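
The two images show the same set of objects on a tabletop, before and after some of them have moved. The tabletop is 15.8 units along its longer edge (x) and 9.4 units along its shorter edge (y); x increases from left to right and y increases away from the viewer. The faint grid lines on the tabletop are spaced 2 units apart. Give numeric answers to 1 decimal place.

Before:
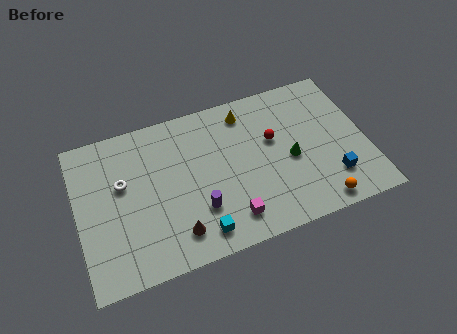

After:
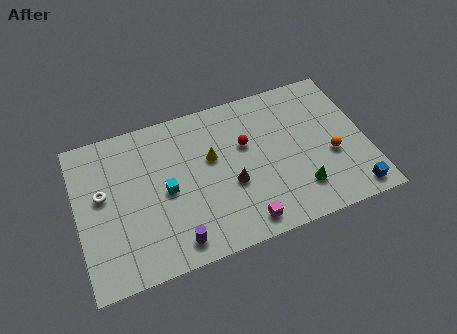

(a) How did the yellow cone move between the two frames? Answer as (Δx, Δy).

(-2.1, -2.2)

From the two frames, the yellow cone sits at roughly (9.5, 7.9) before and (7.4, 5.7) after.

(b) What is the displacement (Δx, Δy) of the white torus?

(-1.1, -0.3)

The white torus started near (2.5, 5.7) and ended near (1.4, 5.4).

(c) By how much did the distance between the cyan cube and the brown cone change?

+2.3

They were about 1.3 units apart before and 3.6 after — 2.3 units further apart.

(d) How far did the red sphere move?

1.5

The red sphere moved from about (10.8, 5.7) to (9.3, 5.9), a distance of √(1.5² + 0.2²) ≈ 1.5.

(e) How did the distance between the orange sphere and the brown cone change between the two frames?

-2.2

They were about 7.7 units apart before and 5.5 after — 2.2 units closer together.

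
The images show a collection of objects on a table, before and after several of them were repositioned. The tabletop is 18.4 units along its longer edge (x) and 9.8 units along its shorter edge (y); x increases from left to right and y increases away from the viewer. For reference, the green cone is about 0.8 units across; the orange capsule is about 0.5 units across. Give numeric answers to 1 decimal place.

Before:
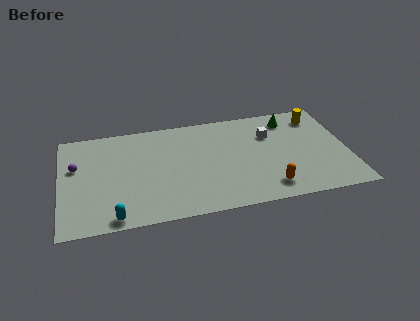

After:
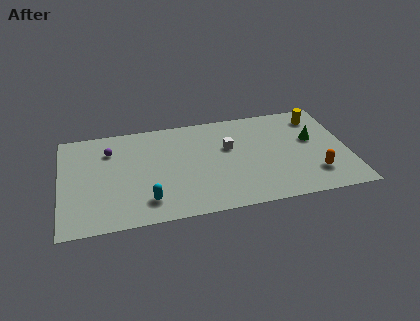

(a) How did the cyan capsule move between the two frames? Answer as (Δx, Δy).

(2.1, 1.1)

From the two frames, the cyan capsule sits at roughly (3.3, 0.9) before and (5.4, 2.0) after.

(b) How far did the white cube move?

2.8

The white cube moved from about (13.5, 6.8) to (10.8, 6.1), a distance of √(2.7² + 0.7²) ≈ 2.8.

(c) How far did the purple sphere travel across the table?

2.5

The purple sphere was near (1.0, 6.1) before and (3.2, 7.3) after, so it travelled √(2.2² + 1.2²) ≈ 2.5 units.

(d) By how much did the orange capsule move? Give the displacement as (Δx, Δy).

(3.0, 0.7)

The orange capsule was at about (13.1, 1.7) and moved to about (16.1, 2.4).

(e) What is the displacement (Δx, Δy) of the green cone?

(1.3, -2.3)

The green cone was at about (14.9, 8.1) and moved to about (16.2, 5.8).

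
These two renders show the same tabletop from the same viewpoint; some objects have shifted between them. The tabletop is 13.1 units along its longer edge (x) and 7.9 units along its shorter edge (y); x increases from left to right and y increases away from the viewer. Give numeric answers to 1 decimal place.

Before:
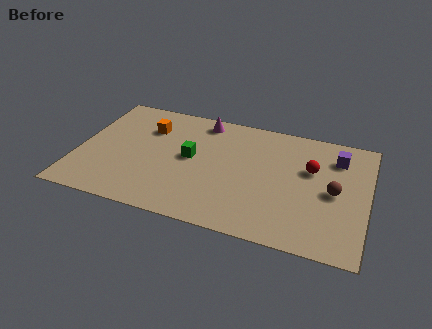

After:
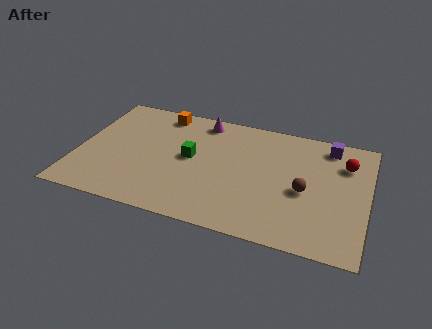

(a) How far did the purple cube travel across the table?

0.8

The purple cube was near (11.6, 6.1) before and (11.2, 6.8) after, so it travelled √(0.4² + 0.7²) ≈ 0.8 units.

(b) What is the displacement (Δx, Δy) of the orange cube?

(0.5, 1.2)

The orange cube was at about (3.0, 5.7) and moved to about (3.5, 6.9).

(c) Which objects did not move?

the magenta cone and the green cube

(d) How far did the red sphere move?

1.7

The red sphere moved from about (10.5, 5.0) to (12.0, 5.8), a distance of √(1.5² + 0.8²) ≈ 1.7.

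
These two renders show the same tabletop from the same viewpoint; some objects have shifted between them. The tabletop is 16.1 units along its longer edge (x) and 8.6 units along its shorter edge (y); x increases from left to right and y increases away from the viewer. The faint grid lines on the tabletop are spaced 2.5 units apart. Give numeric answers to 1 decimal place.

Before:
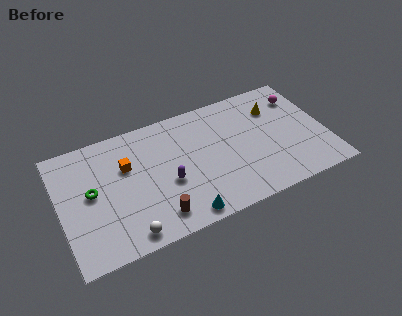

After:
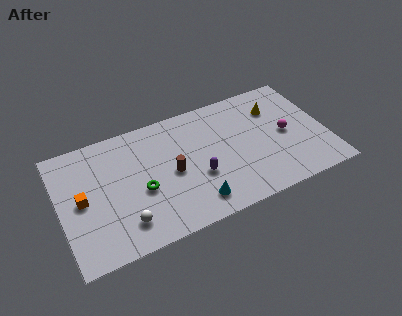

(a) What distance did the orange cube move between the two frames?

3.1

From (4.1, 5.6) to (1.3, 4.3), the orange cube covered √(2.8² + 1.3²) ≈ 3.1 units.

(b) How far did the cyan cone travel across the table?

1.0

The cyan cone was near (7.0, 0.9) before and (7.8, 1.5) after, so it travelled √(0.8² + 0.6²) ≈ 1.0 units.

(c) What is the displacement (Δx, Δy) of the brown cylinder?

(1.2, 2.6)

The brown cylinder was at about (5.5, 1.5) and moved to about (6.7, 4.1).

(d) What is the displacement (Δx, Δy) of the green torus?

(2.9, -1.0)

The green torus was at about (1.9, 4.6) and moved to about (4.8, 3.6).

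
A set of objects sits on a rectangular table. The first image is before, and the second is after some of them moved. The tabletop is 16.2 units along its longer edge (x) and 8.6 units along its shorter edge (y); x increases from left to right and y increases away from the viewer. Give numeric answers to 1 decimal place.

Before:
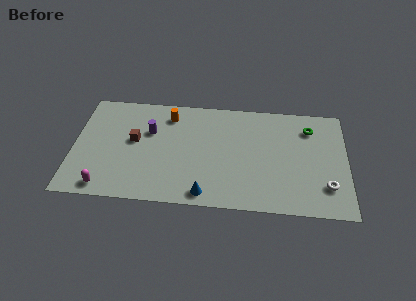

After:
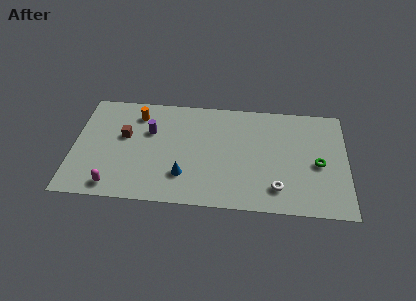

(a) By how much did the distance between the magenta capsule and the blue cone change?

-1.6

Before: roughly 5.9 units apart; after: 4.3. That's 1.6 units closer together.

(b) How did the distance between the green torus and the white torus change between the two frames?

-1.4

Before: roughly 4.6 units apart; after: 3.2. That's 1.4 units closer together.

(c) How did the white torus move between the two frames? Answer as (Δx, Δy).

(-2.9, -0.4)

From the two frames, the white torus sits at roughly (15.0, 2.2) before and (12.1, 1.8) after.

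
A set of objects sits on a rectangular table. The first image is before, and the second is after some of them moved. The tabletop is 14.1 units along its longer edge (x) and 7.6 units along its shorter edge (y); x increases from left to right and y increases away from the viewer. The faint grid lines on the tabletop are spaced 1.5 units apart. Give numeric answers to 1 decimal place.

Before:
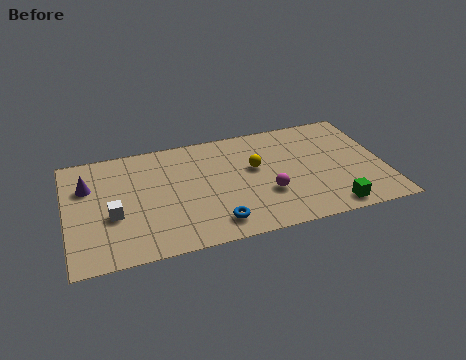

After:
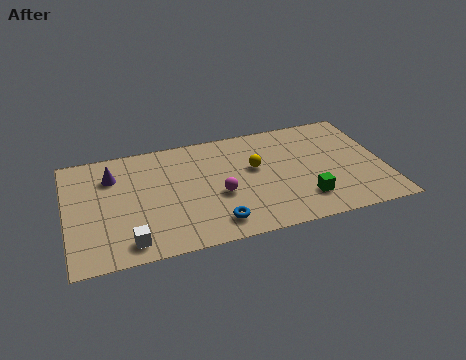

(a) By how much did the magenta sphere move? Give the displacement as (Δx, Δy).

(-2.1, 0.5)

The magenta sphere started near (8.8, 2.6) and ended near (6.7, 3.1).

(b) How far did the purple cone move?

1.2

The purple cone was near (1.0, 5.2) before and (2.1, 5.6) after, so it travelled √(1.1² + 0.4²) ≈ 1.2 units.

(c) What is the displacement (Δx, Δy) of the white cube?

(0.6, -1.9)

The white cube was at about (2.0, 3.0) and moved to about (2.6, 1.1).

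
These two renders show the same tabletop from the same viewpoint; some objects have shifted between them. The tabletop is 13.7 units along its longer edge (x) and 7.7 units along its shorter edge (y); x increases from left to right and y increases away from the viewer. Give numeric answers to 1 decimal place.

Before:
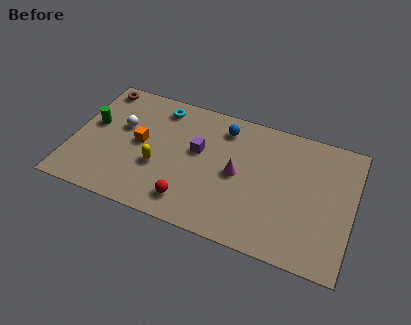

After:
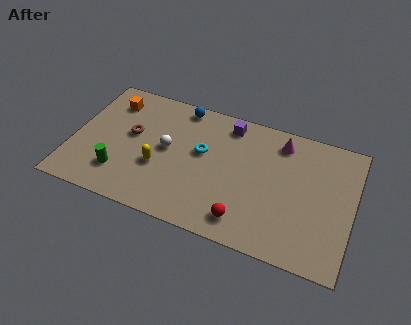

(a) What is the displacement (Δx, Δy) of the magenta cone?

(1.9, 2.6)

The magenta cone started near (8.1, 3.8) and ended near (10.0, 6.4).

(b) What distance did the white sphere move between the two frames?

2.4

The white sphere was near (2.3, 4.7) before and (4.6, 4.1) after, so it travelled √(2.3² + 0.6²) ≈ 2.4 units.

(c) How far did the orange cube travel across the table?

2.7

From (3.3, 4.0) to (1.6, 6.1), the orange cube covered √(1.7² + 2.1²) ≈ 2.7 units.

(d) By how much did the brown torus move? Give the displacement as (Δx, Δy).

(1.9, -2.4)

From the two frames, the brown torus sits at roughly (0.9, 6.8) before and (2.8, 4.4) after.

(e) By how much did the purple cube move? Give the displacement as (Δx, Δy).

(1.3, 2.1)

The purple cube started near (6.1, 4.5) and ended near (7.4, 6.6).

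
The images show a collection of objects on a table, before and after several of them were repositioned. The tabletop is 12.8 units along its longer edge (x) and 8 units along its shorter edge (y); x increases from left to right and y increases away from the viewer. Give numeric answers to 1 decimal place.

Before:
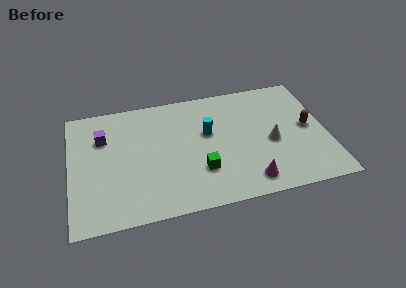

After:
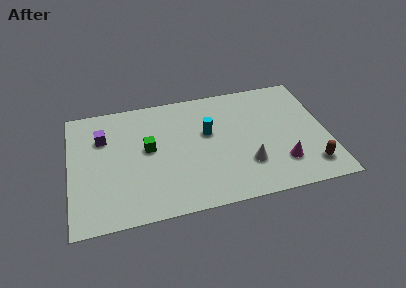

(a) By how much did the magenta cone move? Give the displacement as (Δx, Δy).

(1.7, 0.8)

From the two frames, the magenta cone sits at roughly (8.7, 1.2) before and (10.4, 2.0) after.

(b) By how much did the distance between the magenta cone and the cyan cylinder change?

+0.5

They were about 4.0 units apart before and 4.5 after — 0.5 units further apart.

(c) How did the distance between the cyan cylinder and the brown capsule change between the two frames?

+0.9

They were about 5.0 units apart before and 5.9 after — 0.9 units further apart.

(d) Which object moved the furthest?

the green cube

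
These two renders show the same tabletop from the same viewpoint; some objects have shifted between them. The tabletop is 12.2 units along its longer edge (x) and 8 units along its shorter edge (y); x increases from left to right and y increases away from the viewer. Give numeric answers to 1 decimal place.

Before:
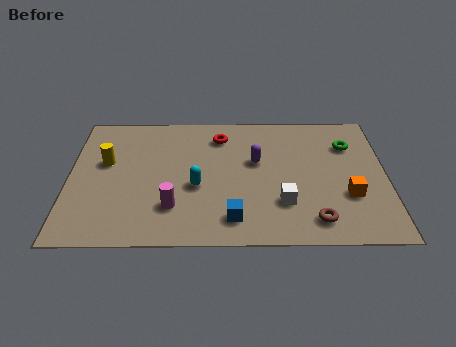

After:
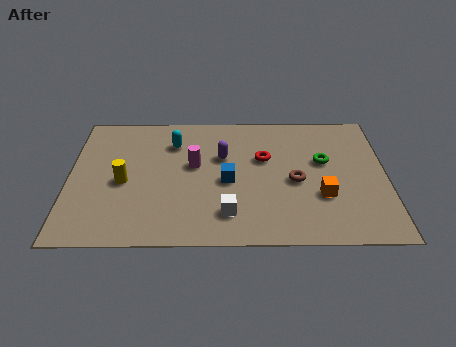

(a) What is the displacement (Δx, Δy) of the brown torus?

(-0.7, 2.3)

The brown torus started near (9.4, 1.3) and ended near (8.7, 3.6).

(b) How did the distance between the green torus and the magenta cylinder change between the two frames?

-2.7

They were about 7.7 units apart before and 5.0 after — 2.7 units closer together.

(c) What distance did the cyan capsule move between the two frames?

2.8

The cyan capsule moved from about (4.9, 3.3) to (4.0, 6.0), a distance of √(0.9² + 2.7²) ≈ 2.8.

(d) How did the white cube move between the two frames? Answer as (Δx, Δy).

(-2.1, -0.6)

The white cube was at about (8.2, 2.3) and moved to about (6.1, 1.7).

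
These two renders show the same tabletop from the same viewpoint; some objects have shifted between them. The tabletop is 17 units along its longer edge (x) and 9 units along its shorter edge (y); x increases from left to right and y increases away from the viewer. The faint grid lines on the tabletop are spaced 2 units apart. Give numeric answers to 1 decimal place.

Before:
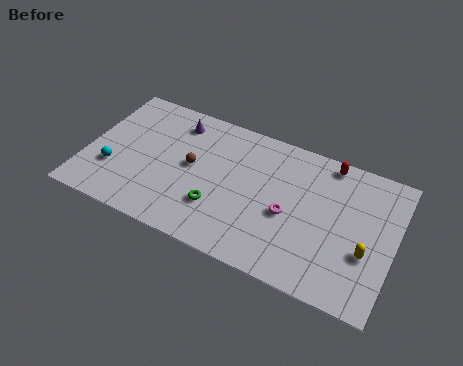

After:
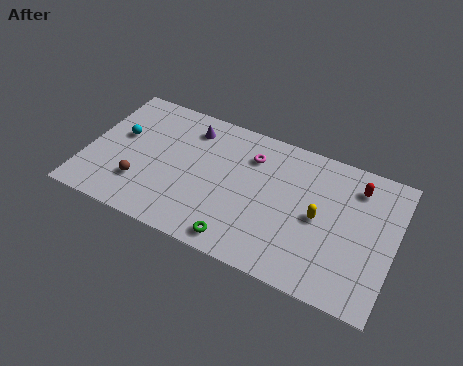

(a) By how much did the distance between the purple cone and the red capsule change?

+0.8

Before: roughly 8.5 units apart; after: 9.3. That's 0.8 units further apart.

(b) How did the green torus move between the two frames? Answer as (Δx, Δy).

(1.4, -1.6)

The green torus was at about (7.5, 2.7) and moved to about (8.9, 1.1).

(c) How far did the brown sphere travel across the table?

3.5

From (5.8, 4.8) to (3.2, 2.5), the brown sphere covered √(2.6² + 2.3²) ≈ 3.5 units.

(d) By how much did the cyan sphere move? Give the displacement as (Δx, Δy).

(0.1, 2.4)

From the two frames, the cyan sphere sits at roughly (1.6, 2.9) before and (1.7, 5.3) after.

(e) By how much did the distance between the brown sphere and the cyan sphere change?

-1.4

The distance was about 4.6 in the first image and 3.2 in the second, so they moved 1.4 units closer together.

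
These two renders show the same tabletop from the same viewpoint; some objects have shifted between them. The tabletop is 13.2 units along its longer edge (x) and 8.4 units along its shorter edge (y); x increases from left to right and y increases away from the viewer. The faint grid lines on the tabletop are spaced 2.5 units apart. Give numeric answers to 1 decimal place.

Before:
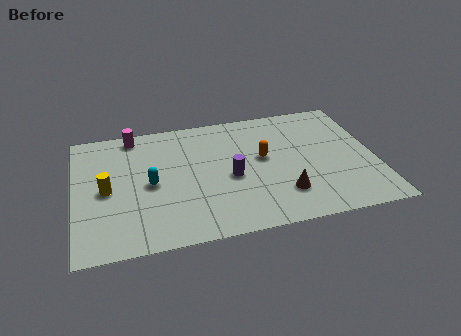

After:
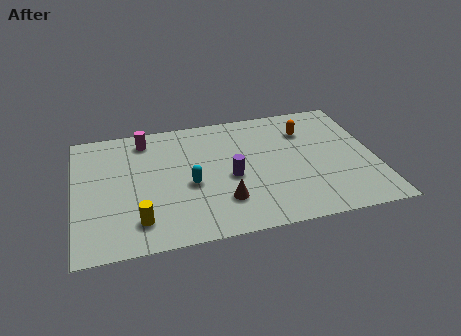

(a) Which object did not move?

the purple cylinder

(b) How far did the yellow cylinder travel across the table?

2.6

From (1.4, 4.0) to (2.7, 1.7), the yellow cylinder covered √(1.3² + 2.3²) ≈ 2.6 units.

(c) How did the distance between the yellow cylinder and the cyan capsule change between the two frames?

+1.1

They were about 1.9 units apart before and 3.0 after — 1.1 units further apart.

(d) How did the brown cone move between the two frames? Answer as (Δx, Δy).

(-2.6, 0.1)

The brown cone started near (9.0, 2.1) and ended near (6.4, 2.2).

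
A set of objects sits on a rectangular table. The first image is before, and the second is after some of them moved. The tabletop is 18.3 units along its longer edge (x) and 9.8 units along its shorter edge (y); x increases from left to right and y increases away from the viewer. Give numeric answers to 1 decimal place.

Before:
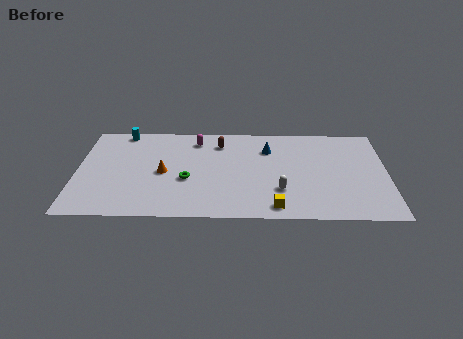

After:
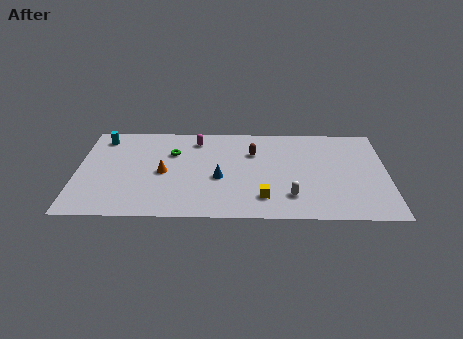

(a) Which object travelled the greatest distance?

the blue cone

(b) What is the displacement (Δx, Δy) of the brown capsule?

(2.0, -1.0)

The brown capsule was at about (8.4, 7.8) and moved to about (10.4, 6.8).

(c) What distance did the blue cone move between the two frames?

4.2

The blue cone was near (11.3, 7.2) before and (8.4, 4.1) after, so it travelled √(2.9² + 3.1²) ≈ 4.2 units.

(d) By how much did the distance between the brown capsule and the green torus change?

+0.5

Before: roughly 4.3 units apart; after: 4.8. That's 0.5 units further apart.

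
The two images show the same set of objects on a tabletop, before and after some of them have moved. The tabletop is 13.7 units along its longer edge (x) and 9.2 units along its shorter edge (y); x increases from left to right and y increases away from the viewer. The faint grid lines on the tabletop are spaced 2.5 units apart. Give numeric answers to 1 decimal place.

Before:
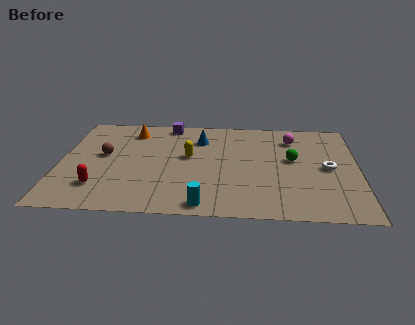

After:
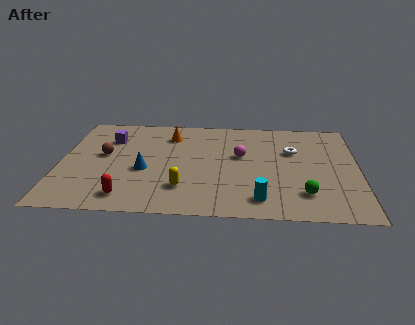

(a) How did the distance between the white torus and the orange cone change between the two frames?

-3.8

Before: roughly 9.6 units apart; after: 5.8. That's 3.8 units closer together.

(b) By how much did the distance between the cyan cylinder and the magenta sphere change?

-3.5

They were about 7.5 units apart before and 4.0 after — 3.5 units closer together.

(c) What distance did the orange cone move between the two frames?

1.8

From (3.2, 7.5) to (5.0, 7.2), the orange cone covered √(1.8² + 0.3²) ≈ 1.8 units.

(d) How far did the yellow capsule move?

2.9

The yellow capsule was near (5.9, 5.2) before and (5.7, 2.3) after, so it travelled √(0.2² + 2.9²) ≈ 2.9 units.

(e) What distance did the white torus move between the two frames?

2.2

The white torus was near (12.3, 4.5) before and (10.7, 6.0) after, so it travelled √(1.6² + 1.5²) ≈ 2.2 units.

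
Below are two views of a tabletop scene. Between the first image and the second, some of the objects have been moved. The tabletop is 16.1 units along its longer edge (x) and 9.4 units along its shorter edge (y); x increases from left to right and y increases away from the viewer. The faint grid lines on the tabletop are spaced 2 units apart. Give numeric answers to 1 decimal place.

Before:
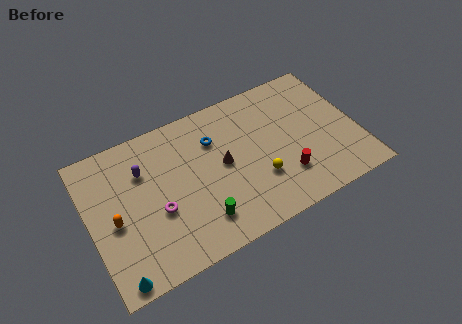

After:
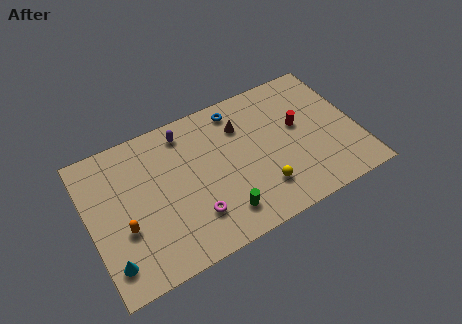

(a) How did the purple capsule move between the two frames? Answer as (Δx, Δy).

(2.7, 1.4)

The purple capsule was at about (3.4, 6.6) and moved to about (6.1, 8.0).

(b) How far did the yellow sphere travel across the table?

0.7

The yellow sphere was near (9.9, 3.0) before and (10.0, 2.3) after, so it travelled √(0.1² + 0.7²) ≈ 0.7 units.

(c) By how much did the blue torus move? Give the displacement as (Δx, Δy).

(1.6, 1.4)

The blue torus started near (7.7, 6.7) and ended near (9.3, 8.1).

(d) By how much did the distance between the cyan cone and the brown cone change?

+1.9

The distance was about 8.0 in the first image and 9.9 in the second, so they moved 1.9 units further apart.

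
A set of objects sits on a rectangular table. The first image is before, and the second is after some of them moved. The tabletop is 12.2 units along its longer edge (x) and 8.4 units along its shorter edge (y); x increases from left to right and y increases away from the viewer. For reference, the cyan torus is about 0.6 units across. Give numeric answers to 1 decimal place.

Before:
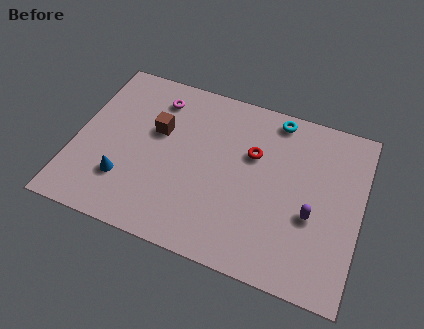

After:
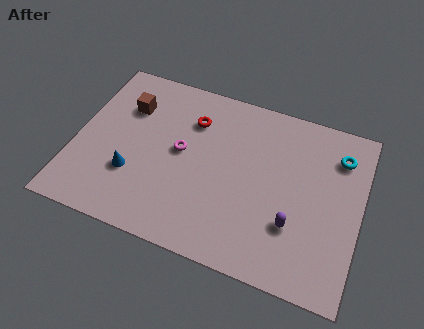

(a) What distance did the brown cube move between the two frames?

1.6

The brown cube was near (3.4, 5.2) before and (2.0, 6.0) after, so it travelled √(1.4² + 0.8²) ≈ 1.6 units.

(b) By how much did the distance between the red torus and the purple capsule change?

+2.5

The distance was about 3.4 in the first image and 5.9 in the second, so they moved 2.5 units further apart.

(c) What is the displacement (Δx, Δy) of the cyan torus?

(2.8, -1.0)

The cyan torus was at about (8.3, 7.5) and moved to about (11.1, 6.5).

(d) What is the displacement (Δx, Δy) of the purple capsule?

(-0.7, -0.7)

The purple capsule started near (10.2, 3.3) and ended near (9.5, 2.6).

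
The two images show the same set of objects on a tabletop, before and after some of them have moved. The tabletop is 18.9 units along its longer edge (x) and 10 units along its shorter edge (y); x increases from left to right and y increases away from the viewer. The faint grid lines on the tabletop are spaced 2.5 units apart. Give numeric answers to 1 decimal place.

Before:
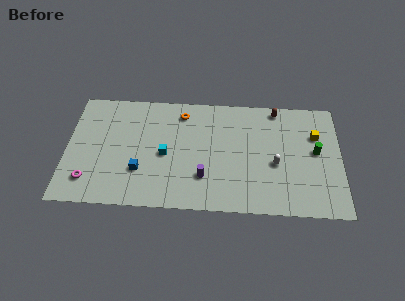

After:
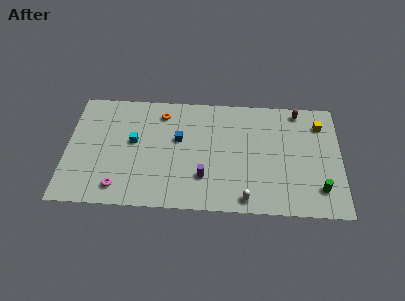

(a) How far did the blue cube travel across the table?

3.9

From (5.1, 3.1) to (7.7, 6.0), the blue cube covered √(2.6² + 2.9²) ≈ 3.9 units.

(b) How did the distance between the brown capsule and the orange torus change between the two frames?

+2.9

Before: roughly 6.6 units apart; after: 9.5. That's 2.9 units further apart.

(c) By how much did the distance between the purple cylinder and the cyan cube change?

+2.4

The distance was about 3.2 in the first image and 5.6 in the second, so they moved 2.4 units further apart.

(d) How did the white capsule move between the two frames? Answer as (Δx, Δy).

(-2.0, -3.1)

From the two frames, the white capsule sits at roughly (14.4, 4.2) before and (12.4, 1.1) after.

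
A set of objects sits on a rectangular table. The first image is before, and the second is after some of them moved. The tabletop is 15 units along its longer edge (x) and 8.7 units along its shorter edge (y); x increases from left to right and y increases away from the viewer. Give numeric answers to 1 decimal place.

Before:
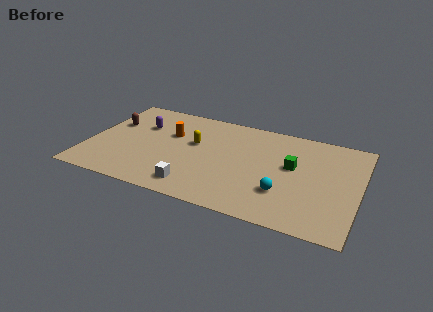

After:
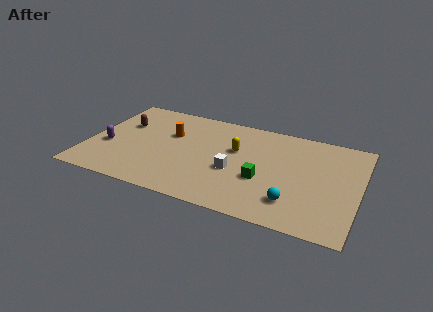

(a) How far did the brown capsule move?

0.6

The brown capsule moved from about (1.1, 5.6) to (1.7, 5.7), a distance of √(0.6² + 0.1²) ≈ 0.6.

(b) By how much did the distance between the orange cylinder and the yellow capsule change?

+2.2

The distance was about 1.5 in the first image and 3.7 in the second, so they moved 2.2 units further apart.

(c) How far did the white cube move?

2.9

The white cube moved from about (6.2, 1.4) to (8.2, 3.5), a distance of √(2.0² + 2.1²) ≈ 2.9.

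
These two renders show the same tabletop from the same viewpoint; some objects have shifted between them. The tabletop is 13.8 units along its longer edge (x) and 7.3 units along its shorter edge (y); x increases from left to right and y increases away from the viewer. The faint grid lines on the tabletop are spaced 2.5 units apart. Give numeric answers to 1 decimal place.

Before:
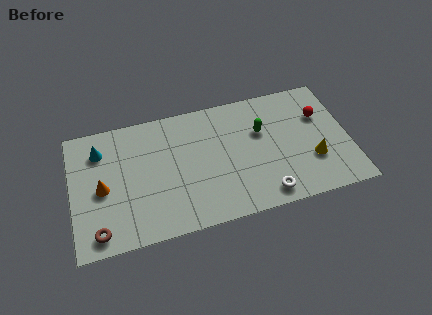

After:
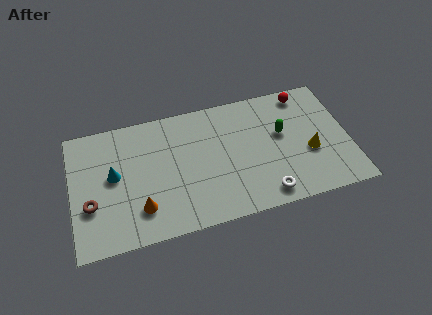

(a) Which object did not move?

the white torus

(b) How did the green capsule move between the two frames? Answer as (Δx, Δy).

(1.0, -0.4)

From the two frames, the green capsule sits at roughly (9.5, 4.7) before and (10.5, 4.3) after.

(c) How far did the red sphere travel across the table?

1.7

The red sphere was near (12.5, 4.9) before and (11.8, 6.4) after, so it travelled √(0.7² + 1.5²) ≈ 1.7 units.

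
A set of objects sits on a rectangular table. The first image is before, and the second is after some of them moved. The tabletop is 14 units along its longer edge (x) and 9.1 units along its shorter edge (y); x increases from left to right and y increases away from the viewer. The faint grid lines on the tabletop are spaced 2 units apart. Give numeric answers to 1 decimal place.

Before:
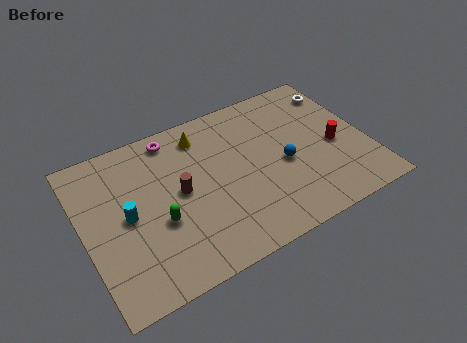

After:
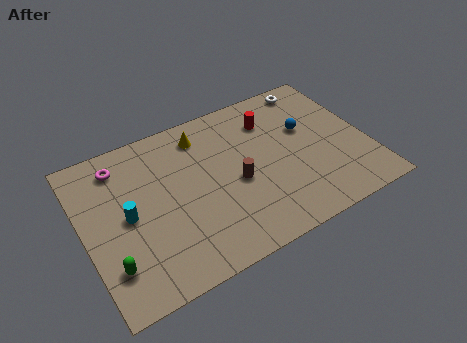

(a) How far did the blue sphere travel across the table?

2.1

The blue sphere was near (9.8, 4.0) before and (11.2, 5.6) after, so it travelled √(1.4² + 1.6²) ≈ 2.1 units.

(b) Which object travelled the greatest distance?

the red cylinder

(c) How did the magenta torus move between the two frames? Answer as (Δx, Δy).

(-2.7, -0.5)

From the two frames, the magenta torus sits at roughly (4.8, 8.0) before and (2.1, 7.5) after.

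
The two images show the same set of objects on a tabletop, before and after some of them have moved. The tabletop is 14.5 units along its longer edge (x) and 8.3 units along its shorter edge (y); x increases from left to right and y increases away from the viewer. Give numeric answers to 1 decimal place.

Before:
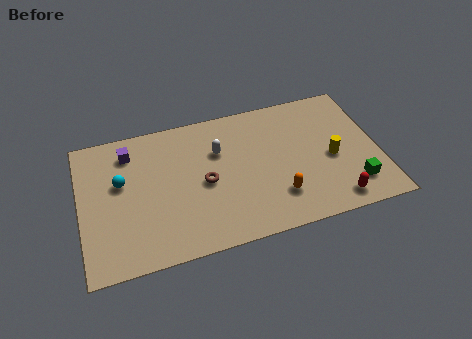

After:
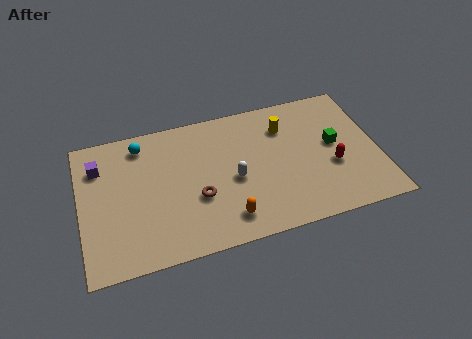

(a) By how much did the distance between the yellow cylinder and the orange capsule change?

+2.5

Before: roughly 3.2 units apart; after: 5.7. That's 2.5 units further apart.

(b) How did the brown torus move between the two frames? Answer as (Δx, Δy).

(-0.4, -0.8)

The brown torus was at about (6.0, 3.9) and moved to about (5.6, 3.1).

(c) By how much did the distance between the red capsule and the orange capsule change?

+2.7

Before: roughly 2.9 units apart; after: 5.6. That's 2.7 units further apart.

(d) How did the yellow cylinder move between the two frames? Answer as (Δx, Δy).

(-2.1, 2.5)

The yellow cylinder started near (12.2, 3.7) and ended near (10.1, 6.2).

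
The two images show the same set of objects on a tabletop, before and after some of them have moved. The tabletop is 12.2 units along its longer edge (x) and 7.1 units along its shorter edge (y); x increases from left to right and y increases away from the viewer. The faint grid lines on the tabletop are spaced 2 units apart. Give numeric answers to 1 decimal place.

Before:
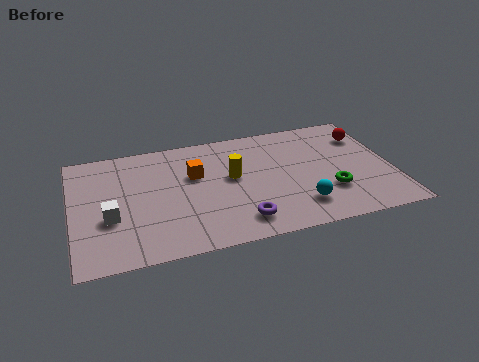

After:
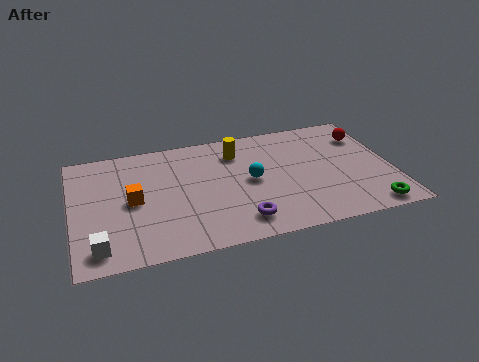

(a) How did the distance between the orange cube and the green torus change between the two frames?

+3.7

The distance was about 5.5 in the first image and 9.2 in the second, so they moved 3.7 units further apart.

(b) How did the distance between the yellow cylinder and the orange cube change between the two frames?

+3.1

They were about 1.5 units apart before and 4.6 after — 3.1 units further apart.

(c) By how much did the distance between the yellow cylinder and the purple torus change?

+1.5

The distance was about 2.7 in the first image and 4.2 in the second, so they moved 1.5 units further apart.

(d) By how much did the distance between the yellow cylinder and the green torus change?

+2.6

Before: roughly 4.0 units apart; after: 6.6. That's 2.6 units further apart.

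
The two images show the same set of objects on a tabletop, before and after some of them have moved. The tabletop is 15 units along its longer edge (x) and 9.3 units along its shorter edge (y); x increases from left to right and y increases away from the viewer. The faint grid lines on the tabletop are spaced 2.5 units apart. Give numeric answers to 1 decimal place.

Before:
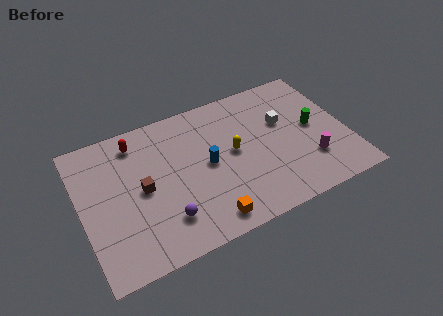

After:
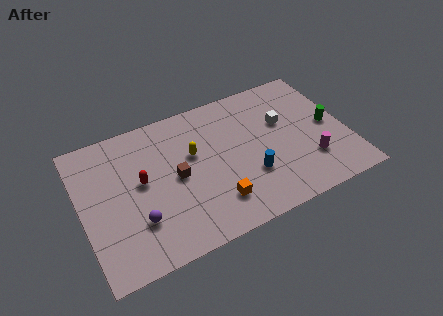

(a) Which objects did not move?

the magenta cylinder and the white cube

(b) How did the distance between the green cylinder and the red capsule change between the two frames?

+0.5

They were about 10.2 units apart before and 10.7 after — 0.5 units further apart.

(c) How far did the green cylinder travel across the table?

0.9

From (13.2, 4.8) to (14.1, 4.6), the green cylinder covered √(0.9² + 0.2²) ≈ 0.9 units.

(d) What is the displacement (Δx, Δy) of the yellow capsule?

(-2.2, 0.8)

The yellow capsule was at about (8.6, 4.9) and moved to about (6.4, 5.7).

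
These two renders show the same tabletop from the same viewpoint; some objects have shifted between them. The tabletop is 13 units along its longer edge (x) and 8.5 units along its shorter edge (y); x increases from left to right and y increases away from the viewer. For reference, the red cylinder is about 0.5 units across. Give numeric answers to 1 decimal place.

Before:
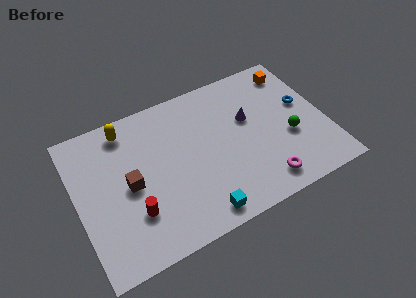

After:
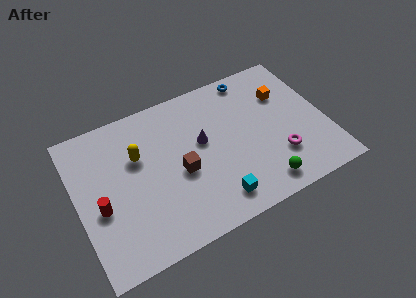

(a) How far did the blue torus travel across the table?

3.6

The blue torus moved from about (12.0, 4.9) to (9.6, 7.6), a distance of √(2.4² + 2.7²) ≈ 3.6.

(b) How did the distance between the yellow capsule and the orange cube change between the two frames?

-1.1

Before: roughly 8.9 units apart; after: 7.8. That's 1.1 units closer together.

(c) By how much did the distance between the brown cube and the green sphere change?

-3.7

They were about 8.3 units apart before and 4.6 after — 3.7 units closer together.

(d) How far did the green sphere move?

2.8

The green sphere moved from about (11.0, 3.3) to (9.2, 1.2), a distance of √(1.8² + 2.1²) ≈ 2.8.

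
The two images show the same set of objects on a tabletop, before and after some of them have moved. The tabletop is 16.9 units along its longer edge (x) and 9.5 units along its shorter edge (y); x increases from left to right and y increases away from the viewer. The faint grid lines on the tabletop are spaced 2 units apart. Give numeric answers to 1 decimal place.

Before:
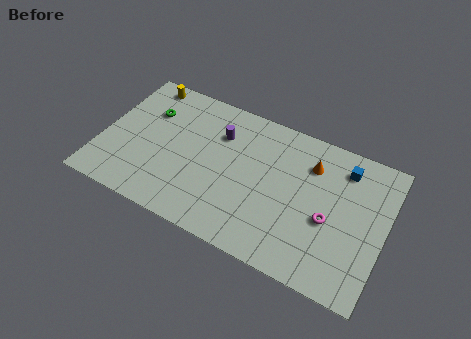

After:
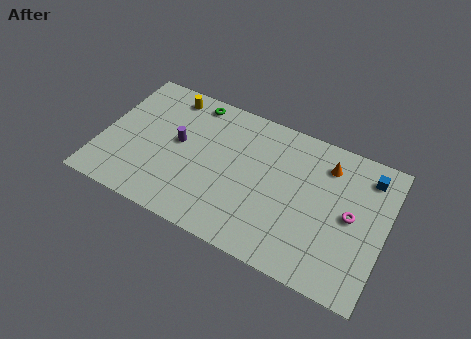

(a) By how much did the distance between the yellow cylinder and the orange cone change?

-0.8

Before: roughly 10.5 units apart; after: 9.7. That's 0.8 units closer together.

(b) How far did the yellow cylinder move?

1.6

The yellow cylinder moved from about (1.9, 8.5) to (3.5, 8.2), a distance of √(1.6² + 0.3²) ≈ 1.6.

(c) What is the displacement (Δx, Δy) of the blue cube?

(1.4, 0.1)

From the two frames, the blue cube sits at roughly (14.2, 7.7) before and (15.6, 7.8) after.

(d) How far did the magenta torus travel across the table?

1.4

The magenta torus was near (13.7, 4.0) before and (14.9, 4.8) after, so it travelled √(1.2² + 0.8²) ≈ 1.4 units.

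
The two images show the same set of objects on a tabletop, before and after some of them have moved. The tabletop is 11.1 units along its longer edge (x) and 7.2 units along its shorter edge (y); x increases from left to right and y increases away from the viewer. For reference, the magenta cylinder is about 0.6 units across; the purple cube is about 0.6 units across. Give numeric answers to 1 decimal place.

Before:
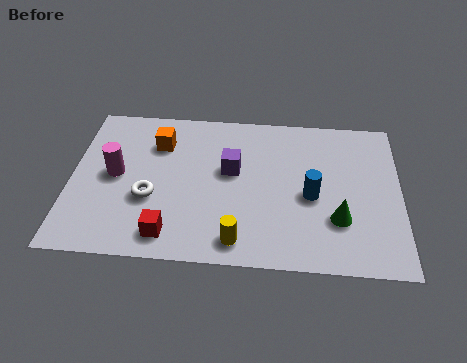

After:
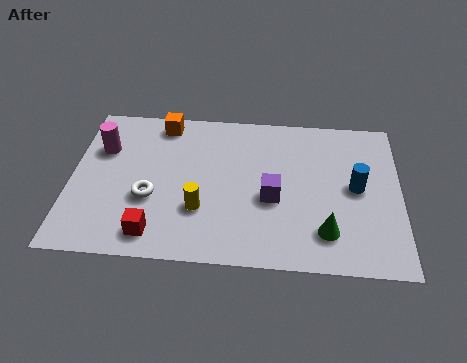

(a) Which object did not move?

the white torus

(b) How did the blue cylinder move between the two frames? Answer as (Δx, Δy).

(1.5, 0.5)

The blue cylinder was at about (8.1, 3.2) and moved to about (9.6, 3.7).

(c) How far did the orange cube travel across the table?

1.0

The orange cube moved from about (2.9, 5.3) to (3.0, 6.3), a distance of √(0.1² + 1.0²) ≈ 1.0.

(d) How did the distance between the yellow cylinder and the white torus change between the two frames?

-1.7

They were about 3.4 units apart before and 1.7 after — 1.7 units closer together.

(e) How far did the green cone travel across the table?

0.7

The green cone moved from about (9.0, 2.2) to (8.6, 1.6), a distance of √(0.4² + 0.6²) ≈ 0.7.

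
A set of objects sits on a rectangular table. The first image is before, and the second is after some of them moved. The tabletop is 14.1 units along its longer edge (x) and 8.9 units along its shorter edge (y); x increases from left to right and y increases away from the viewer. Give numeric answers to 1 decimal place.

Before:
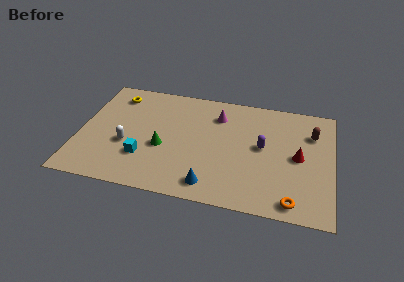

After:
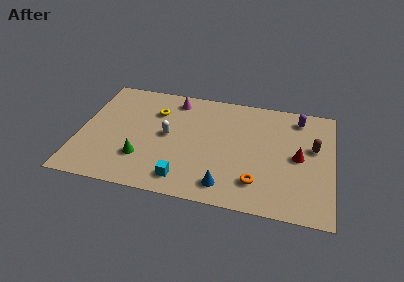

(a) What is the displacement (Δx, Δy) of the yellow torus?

(2.3, -0.9)

The yellow torus was at about (1.8, 7.3) and moved to about (4.1, 6.4).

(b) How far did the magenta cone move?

2.6

From (7.6, 6.8) to (5.1, 7.6), the magenta cone covered √(2.5² + 0.8²) ≈ 2.6 units.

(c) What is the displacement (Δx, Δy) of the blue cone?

(0.8, 0.1)

The blue cone started near (7.5, 1.3) and ended near (8.3, 1.4).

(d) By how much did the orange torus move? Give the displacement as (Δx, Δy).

(-2.0, 1.0)

The orange torus started near (12.0, 1.0) and ended near (10.0, 2.0).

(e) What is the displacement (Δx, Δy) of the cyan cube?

(2.3, -1.2)

The cyan cube started near (3.7, 2.6) and ended near (6.0, 1.4).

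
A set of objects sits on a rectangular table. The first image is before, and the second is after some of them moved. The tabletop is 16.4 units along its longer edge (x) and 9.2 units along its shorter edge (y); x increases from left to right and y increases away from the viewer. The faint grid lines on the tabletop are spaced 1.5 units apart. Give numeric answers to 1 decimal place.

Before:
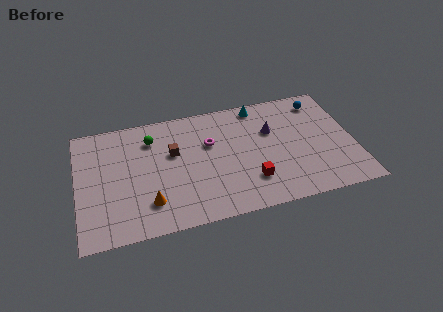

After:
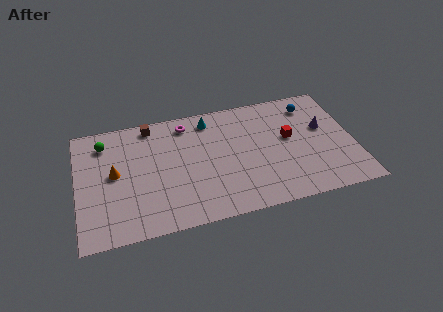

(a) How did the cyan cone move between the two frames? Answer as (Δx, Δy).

(-3.0, -0.4)

From the two frames, the cyan cone sits at roughly (11.0, 8.2) before and (8.0, 7.8) after.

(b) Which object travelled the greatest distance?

the red cube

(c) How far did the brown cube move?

2.8

From (5.7, 5.7) to (4.5, 8.2), the brown cube covered √(1.2² + 2.5²) ≈ 2.8 units.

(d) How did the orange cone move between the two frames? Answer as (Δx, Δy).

(-1.9, 2.7)

The orange cone was at about (4.1, 2.2) and moved to about (2.2, 4.9).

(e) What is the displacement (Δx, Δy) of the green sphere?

(-2.8, 0.3)

The green sphere was at about (4.5, 7.1) and moved to about (1.7, 7.4).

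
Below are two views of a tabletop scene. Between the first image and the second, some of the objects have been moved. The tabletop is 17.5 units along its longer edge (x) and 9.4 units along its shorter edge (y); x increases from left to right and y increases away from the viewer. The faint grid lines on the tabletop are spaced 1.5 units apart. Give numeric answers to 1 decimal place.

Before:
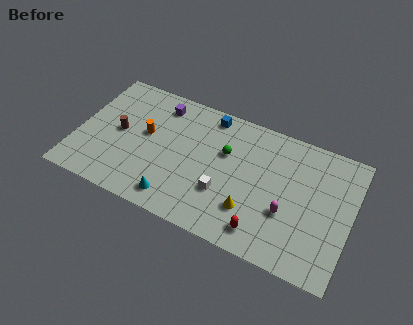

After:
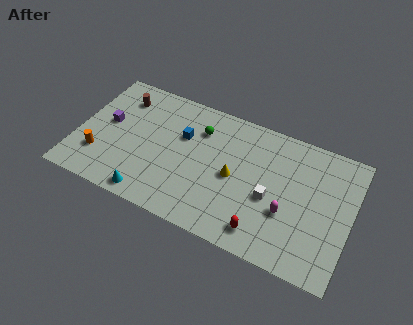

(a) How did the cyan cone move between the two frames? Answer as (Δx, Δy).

(-1.6, -0.4)

The cyan cone started near (6.7, 1.4) and ended near (5.1, 1.0).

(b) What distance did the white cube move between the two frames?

3.0

The white cube was near (9.6, 3.1) before and (12.5, 4.0) after, so it travelled √(2.9² + 0.9²) ≈ 3.0 units.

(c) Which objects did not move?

the magenta capsule and the red capsule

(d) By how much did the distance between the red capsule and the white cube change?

-0.6

The distance was about 3.1 in the first image and 2.5 in the second, so they moved 0.6 units closer together.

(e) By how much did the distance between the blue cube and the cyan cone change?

-1.7

They were about 7.0 units apart before and 5.3 after — 1.7 units closer together.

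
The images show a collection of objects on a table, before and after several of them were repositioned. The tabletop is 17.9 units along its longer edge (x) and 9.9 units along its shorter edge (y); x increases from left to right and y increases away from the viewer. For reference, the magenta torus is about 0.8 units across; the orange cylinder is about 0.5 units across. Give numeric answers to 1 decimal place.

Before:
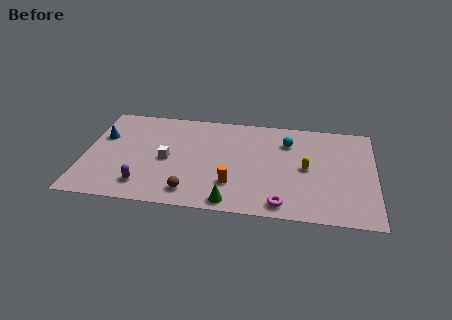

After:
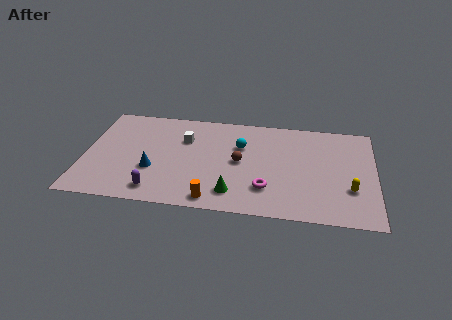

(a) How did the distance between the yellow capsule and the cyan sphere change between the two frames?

+4.8

Before: roughly 2.8 units apart; after: 7.6. That's 4.8 units further apart.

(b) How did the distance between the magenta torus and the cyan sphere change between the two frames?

-1.9

Before: roughly 6.2 units apart; after: 4.3. That's 1.9 units closer together.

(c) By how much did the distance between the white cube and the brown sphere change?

+0.5

The distance was about 3.4 in the first image and 3.9 in the second, so they moved 0.5 units further apart.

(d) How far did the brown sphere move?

4.5

From (6.7, 1.6) to (9.6, 5.0), the brown sphere covered √(2.9² + 3.4²) ≈ 4.5 units.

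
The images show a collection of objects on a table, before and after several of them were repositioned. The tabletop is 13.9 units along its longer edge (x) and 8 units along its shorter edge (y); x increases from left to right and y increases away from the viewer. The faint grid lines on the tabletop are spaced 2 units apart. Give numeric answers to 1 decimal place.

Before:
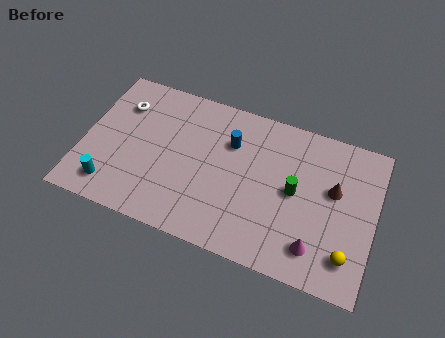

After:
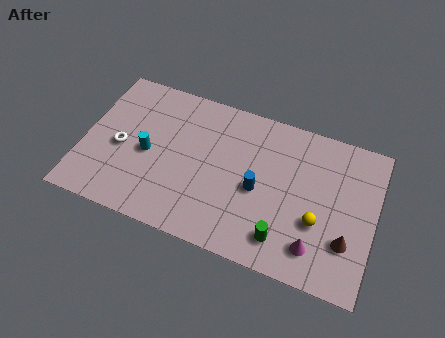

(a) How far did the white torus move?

2.3

The white torus was near (1.6, 5.9) before and (1.8, 3.6) after, so it travelled √(0.2² + 2.3²) ≈ 2.3 units.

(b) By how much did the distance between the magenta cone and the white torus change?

-0.9

They were about 10.6 units apart before and 9.7 after — 0.9 units closer together.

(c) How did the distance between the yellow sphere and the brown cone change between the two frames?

-1.7

Before: roughly 3.2 units apart; after: 1.5. That's 1.7 units closer together.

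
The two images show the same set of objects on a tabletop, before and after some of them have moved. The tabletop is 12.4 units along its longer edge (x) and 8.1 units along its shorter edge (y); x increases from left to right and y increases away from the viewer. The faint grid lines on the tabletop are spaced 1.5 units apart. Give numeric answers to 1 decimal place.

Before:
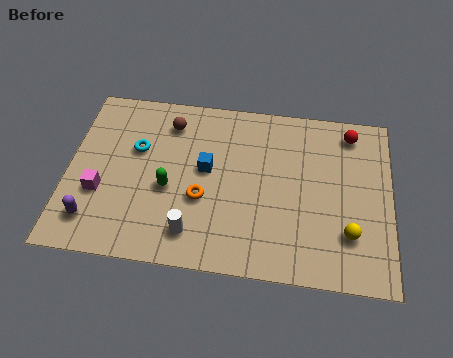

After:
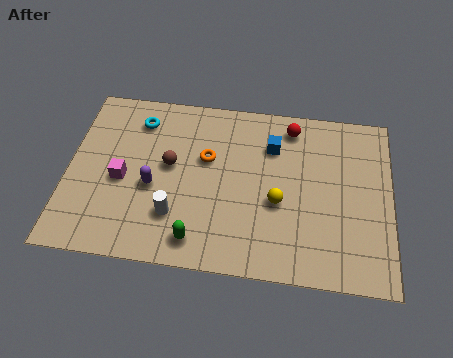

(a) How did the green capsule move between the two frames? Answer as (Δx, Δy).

(1.2, -2.2)

The green capsule was at about (3.9, 3.4) and moved to about (5.1, 1.2).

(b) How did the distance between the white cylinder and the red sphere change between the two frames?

-1.6

They were about 8.0 units apart before and 6.4 after — 1.6 units closer together.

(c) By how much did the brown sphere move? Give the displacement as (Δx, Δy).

(0.1, -2.0)

The brown sphere was at about (3.8, 6.5) and moved to about (3.9, 4.5).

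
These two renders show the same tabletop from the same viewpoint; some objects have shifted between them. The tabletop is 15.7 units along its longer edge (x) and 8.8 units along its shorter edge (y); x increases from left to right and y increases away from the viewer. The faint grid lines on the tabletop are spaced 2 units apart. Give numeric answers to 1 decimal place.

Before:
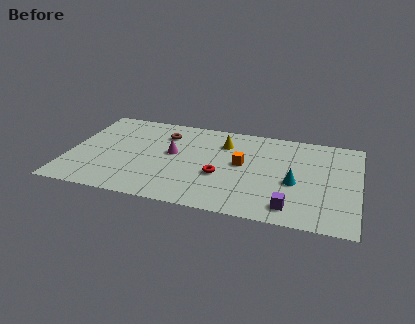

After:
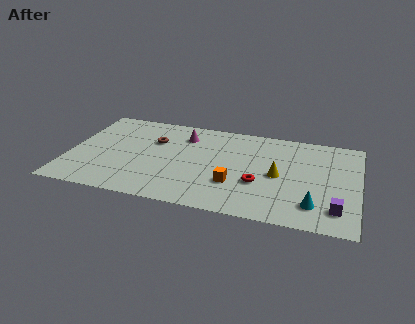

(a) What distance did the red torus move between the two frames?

2.1

The red torus moved from about (8.3, 3.4) to (10.4, 3.2), a distance of √(2.1² + 0.2²) ≈ 2.1.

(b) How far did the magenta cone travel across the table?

2.0

The magenta cone moved from about (5.6, 4.9) to (6.1, 6.8), a distance of √(0.5² + 1.9²) ≈ 2.0.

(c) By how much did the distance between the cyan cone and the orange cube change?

+1.3

Before: roughly 3.1 units apart; after: 4.4. That's 1.3 units further apart.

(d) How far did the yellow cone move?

3.9

From (8.3, 6.6) to (11.4, 4.2), the yellow cone covered √(3.1² + 2.4²) ≈ 3.9 units.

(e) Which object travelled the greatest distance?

the yellow cone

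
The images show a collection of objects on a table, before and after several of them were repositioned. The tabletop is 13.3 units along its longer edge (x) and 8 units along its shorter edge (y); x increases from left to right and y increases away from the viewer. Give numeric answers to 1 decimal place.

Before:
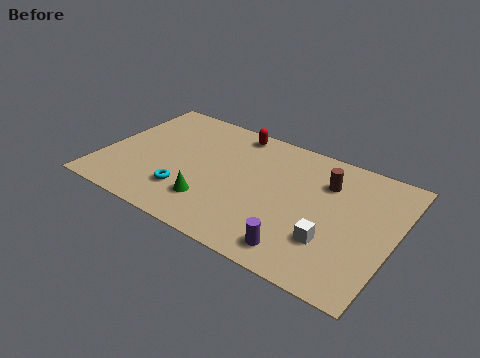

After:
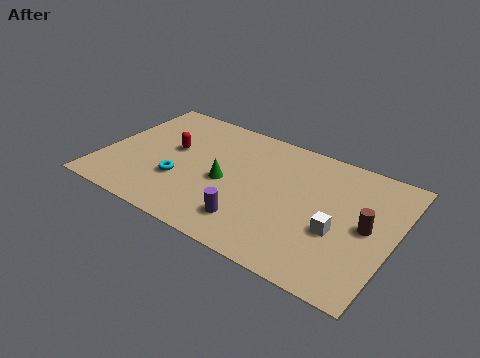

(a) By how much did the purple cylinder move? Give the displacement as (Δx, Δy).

(-2.3, 0.5)

The purple cylinder started near (9.5, 1.2) and ended near (7.2, 1.7).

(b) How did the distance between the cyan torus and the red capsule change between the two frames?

-3.2

They were about 5.2 units apart before and 2.0 after — 3.2 units closer together.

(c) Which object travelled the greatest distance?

the red capsule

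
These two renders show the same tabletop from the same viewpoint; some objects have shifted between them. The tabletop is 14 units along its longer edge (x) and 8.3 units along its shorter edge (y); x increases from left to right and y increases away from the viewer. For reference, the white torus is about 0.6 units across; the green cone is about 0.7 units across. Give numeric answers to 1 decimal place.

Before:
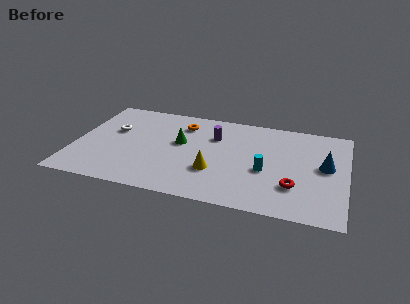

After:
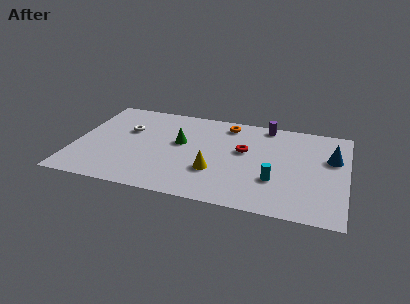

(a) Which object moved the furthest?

the red torus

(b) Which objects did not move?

the green cone and the yellow cone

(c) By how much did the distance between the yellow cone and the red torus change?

-1.5

The distance was about 4.1 in the first image and 2.6 in the second, so they moved 1.5 units closer together.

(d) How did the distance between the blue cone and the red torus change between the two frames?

+1.9

They were about 2.6 units apart before and 4.5 after — 1.9 units further apart.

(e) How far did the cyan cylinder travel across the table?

0.9

From (9.9, 3.4) to (10.4, 2.7), the cyan cylinder covered √(0.5² + 0.7²) ≈ 0.9 units.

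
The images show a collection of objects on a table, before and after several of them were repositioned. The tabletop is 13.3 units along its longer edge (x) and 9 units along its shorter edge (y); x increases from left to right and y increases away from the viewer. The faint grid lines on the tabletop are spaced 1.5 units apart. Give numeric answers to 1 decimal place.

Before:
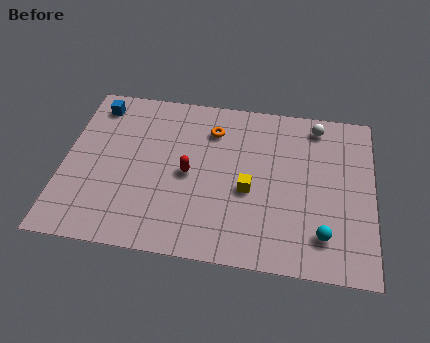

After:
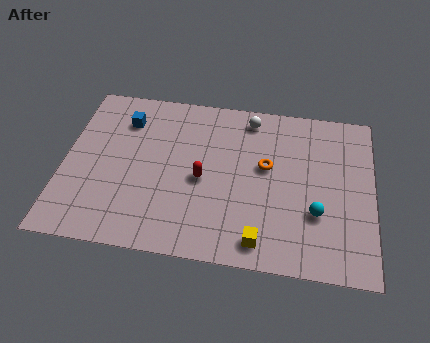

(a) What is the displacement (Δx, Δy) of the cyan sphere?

(-0.3, 1.1)

The cyan sphere was at about (11.2, 1.9) and moved to about (10.9, 3.0).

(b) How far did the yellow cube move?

2.7

From (8.0, 3.8) to (8.6, 1.2), the yellow cube covered √(0.6² + 2.6²) ≈ 2.7 units.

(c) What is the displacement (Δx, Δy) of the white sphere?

(-2.9, 0.0)

The white sphere started near (10.8, 7.8) and ended near (7.9, 7.8).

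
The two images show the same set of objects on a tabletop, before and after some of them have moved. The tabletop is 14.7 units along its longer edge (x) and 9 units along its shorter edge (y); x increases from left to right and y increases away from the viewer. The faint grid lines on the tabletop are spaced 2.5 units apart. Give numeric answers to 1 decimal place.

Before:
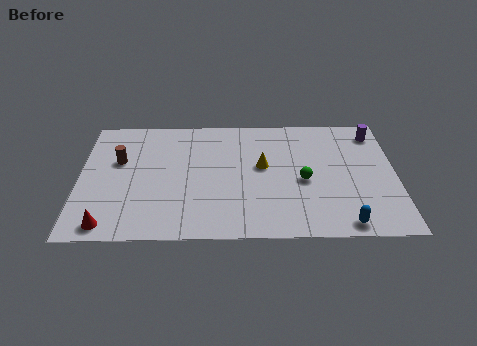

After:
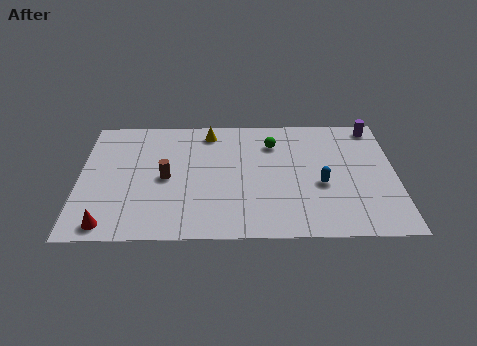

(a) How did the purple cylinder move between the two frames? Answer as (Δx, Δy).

(0.0, 0.5)

The purple cylinder started near (13.8, 7.5) and ended near (13.8, 8.0).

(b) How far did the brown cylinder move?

2.6

The brown cylinder was near (1.8, 5.6) before and (4.0, 4.3) after, so it travelled √(2.2² + 1.3²) ≈ 2.6 units.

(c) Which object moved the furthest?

the yellow cone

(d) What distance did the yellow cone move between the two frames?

3.6

The yellow cone moved from about (8.5, 5.1) to (6.0, 7.7), a distance of √(2.5² + 2.6²) ≈ 3.6.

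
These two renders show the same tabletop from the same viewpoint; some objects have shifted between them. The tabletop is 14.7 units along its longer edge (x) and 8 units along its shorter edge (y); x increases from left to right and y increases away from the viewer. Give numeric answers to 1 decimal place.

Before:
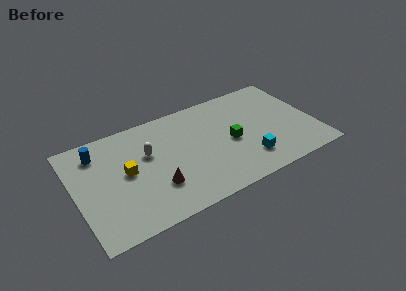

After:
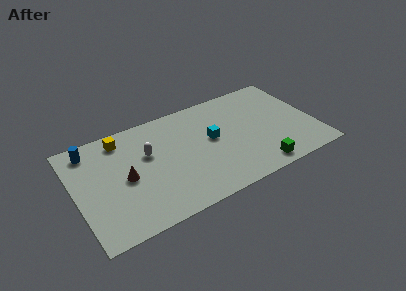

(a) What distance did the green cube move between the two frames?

3.0

The green cube moved from about (9.5, 3.7) to (10.8, 1.0), a distance of √(1.3² + 2.7²) ≈ 3.0.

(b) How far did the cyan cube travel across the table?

3.1

The cyan cube moved from about (10.3, 1.9) to (8.4, 4.4), a distance of √(1.9² + 2.5²) ≈ 3.1.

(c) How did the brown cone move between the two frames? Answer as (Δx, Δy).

(-1.7, 1.4)

The brown cone was at about (4.7, 2.4) and moved to about (3.0, 3.8).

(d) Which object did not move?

the white capsule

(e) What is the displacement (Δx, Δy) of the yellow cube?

(0.0, 2.6)

From the two frames, the yellow cube sits at roughly (3.1, 4.2) before and (3.1, 6.8) after.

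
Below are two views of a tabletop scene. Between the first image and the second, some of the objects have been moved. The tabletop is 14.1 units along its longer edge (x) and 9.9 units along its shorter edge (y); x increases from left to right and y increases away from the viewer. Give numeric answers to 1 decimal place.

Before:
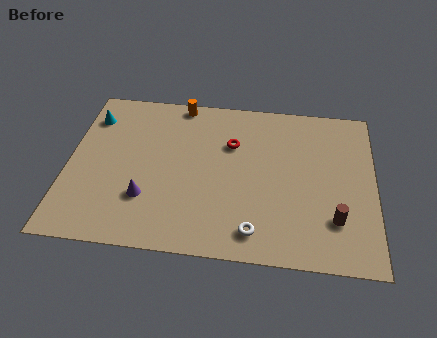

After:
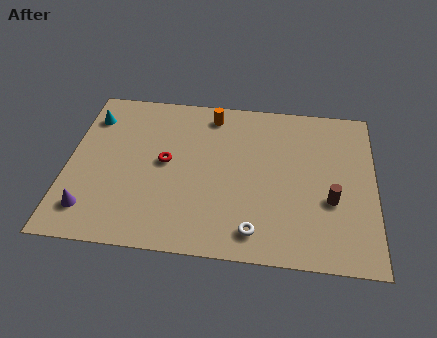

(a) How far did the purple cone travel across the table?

2.7

The purple cone moved from about (3.7, 2.9) to (1.2, 1.9), a distance of √(2.5² + 1.0²) ≈ 2.7.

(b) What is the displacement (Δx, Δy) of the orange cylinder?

(1.5, -0.6)

The orange cylinder started near (5.0, 9.1) and ended near (6.5, 8.5).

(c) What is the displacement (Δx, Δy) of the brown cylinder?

(-0.2, 1.1)

The brown cylinder started near (12.3, 2.6) and ended near (12.1, 3.7).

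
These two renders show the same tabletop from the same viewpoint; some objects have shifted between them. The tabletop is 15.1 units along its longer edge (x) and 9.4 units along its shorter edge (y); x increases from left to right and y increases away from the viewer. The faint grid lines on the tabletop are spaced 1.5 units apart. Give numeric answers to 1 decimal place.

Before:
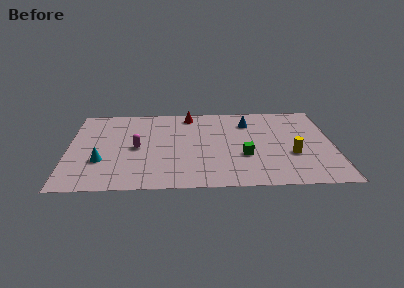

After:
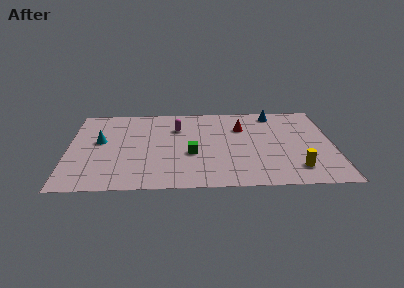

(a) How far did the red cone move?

3.4

The red cone moved from about (6.9, 8.2) to (9.9, 6.6), a distance of √(3.0² + 1.6²) ≈ 3.4.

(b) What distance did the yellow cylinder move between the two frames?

1.5

From (12.7, 3.4) to (12.9, 1.9), the yellow cylinder covered √(0.2² + 1.5²) ≈ 1.5 units.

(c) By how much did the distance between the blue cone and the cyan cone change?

+1.1

Before: roughly 9.3 units apart; after: 10.4. That's 1.1 units further apart.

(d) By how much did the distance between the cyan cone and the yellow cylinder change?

+0.8

The distance was about 10.8 in the first image and 11.6 in the second, so they moved 0.8 units further apart.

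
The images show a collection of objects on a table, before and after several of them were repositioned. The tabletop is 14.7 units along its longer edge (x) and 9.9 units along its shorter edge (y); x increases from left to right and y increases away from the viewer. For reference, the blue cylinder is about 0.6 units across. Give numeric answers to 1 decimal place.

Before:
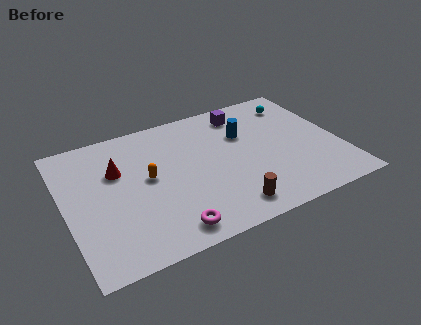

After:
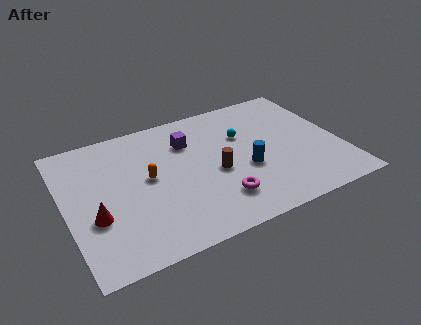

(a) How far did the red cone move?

3.3

The red cone was near (2.9, 6.5) before and (1.4, 3.6) after, so it travelled √(1.5² + 2.9²) ≈ 3.3 units.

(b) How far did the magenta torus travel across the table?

3.0

From (5.0, 1.3) to (7.8, 2.3), the magenta torus covered √(2.8² + 1.0²) ≈ 3.0 units.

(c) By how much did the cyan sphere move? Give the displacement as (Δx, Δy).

(-3.2, -1.5)

From the two frames, the cyan sphere sits at roughly (12.9, 8.0) before and (9.7, 6.5) after.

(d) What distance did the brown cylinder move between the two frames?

2.8

From (8.2, 1.5) to (7.9, 4.3), the brown cylinder covered √(0.3² + 2.8²) ≈ 2.8 units.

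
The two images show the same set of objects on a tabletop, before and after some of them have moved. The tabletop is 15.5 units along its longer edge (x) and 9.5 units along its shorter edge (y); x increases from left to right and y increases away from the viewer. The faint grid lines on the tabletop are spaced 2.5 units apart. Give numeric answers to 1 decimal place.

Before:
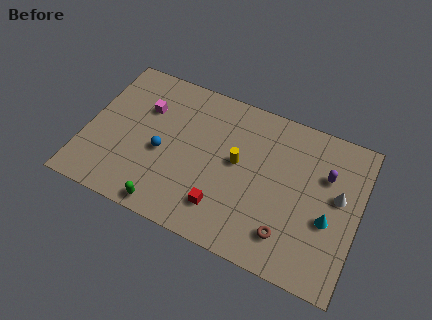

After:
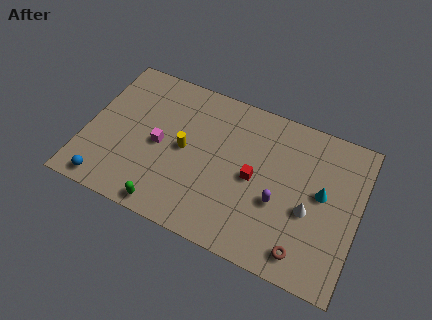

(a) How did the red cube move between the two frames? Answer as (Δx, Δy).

(1.5, 2.5)

The red cube started near (8.1, 2.1) and ended near (9.6, 4.6).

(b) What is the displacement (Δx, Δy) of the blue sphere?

(-2.8, -3.1)

The blue sphere started near (4.4, 4.1) and ended near (1.6, 1.0).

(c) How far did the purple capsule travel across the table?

3.6

From (13.5, 6.4) to (11.1, 3.7), the purple capsule covered √(2.4² + 2.7²) ≈ 3.6 units.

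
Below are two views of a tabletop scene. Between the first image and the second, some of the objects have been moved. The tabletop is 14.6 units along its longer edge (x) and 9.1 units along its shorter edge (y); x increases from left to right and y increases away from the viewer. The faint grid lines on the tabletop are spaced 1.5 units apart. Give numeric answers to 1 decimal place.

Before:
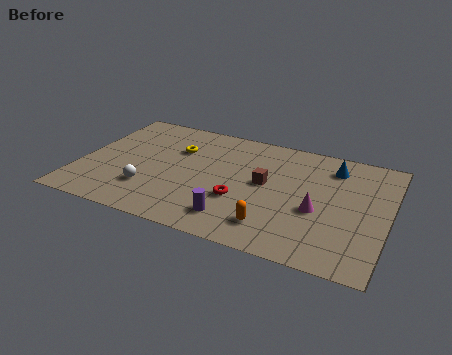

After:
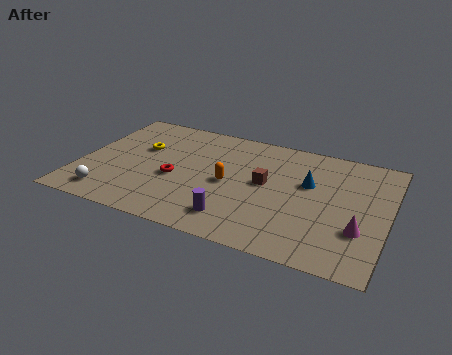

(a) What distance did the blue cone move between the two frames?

2.0

The blue cone moved from about (11.8, 7.3) to (10.8, 5.6), a distance of √(1.0² + 1.7²) ≈ 2.0.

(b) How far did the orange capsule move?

3.5

From (9.5, 1.8) to (7.1, 4.3), the orange capsule covered √(2.4² + 2.5²) ≈ 3.5 units.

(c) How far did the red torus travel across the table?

3.3

The red torus was near (7.8, 3.2) before and (4.6, 3.8) after, so it travelled √(3.2² + 0.6²) ≈ 3.3 units.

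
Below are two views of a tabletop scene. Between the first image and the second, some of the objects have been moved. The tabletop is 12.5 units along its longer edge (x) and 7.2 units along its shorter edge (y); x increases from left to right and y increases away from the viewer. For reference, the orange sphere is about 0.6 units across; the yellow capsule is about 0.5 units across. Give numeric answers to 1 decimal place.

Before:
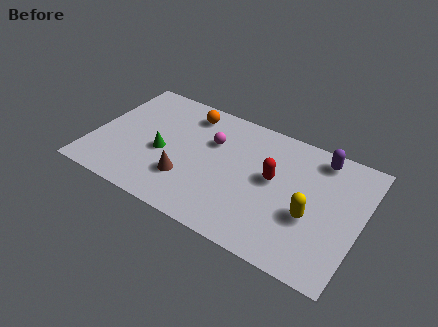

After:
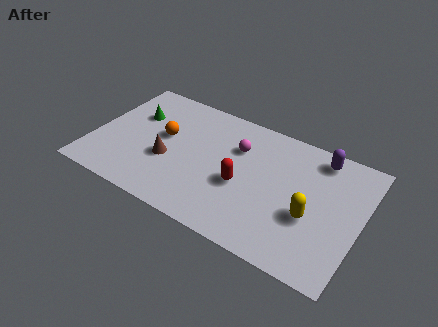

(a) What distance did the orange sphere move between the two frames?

2.1

From (4.1, 6.0) to (3.2, 4.1), the orange sphere covered √(0.9² + 1.9²) ≈ 2.1 units.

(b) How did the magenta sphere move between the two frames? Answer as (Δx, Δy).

(1.2, 0.2)

From the two frames, the magenta sphere sits at roughly (5.4, 4.8) before and (6.6, 5.0) after.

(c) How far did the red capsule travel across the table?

1.6

The red capsule moved from about (8.4, 4.0) to (7.1, 3.0), a distance of √(1.3² + 1.0²) ≈ 1.6.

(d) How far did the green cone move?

2.3

The green cone was near (3.3, 3.1) before and (1.7, 4.8) after, so it travelled √(1.6² + 1.7²) ≈ 2.3 units.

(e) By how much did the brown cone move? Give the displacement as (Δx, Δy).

(-1.0, 0.7)

From the two frames, the brown cone sits at roughly (4.6, 2.1) before and (3.6, 2.8) after.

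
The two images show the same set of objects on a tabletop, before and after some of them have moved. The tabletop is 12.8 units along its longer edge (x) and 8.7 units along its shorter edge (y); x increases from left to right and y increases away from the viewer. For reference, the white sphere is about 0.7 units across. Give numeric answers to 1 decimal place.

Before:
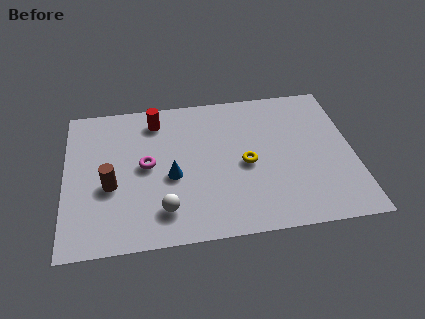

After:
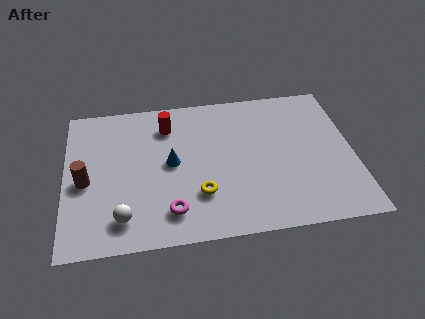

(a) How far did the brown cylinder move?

1.2

The brown cylinder moved from about (2.0, 3.5) to (0.9, 3.9), a distance of √(1.1² + 0.4²) ≈ 1.2.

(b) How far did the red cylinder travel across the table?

0.6

The red cylinder was near (4.1, 7.2) before and (4.6, 6.8) after, so it travelled √(0.5² + 0.4²) ≈ 0.6 units.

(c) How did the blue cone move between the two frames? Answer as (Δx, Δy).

(0.0, 0.8)

From the two frames, the blue cone sits at roughly (4.7, 3.7) before and (4.7, 4.5) after.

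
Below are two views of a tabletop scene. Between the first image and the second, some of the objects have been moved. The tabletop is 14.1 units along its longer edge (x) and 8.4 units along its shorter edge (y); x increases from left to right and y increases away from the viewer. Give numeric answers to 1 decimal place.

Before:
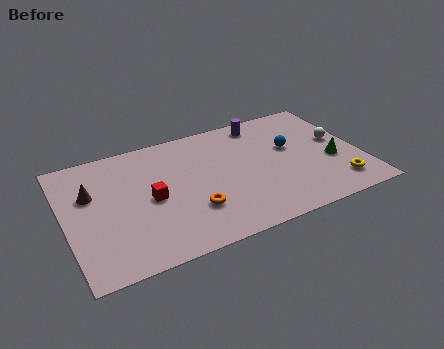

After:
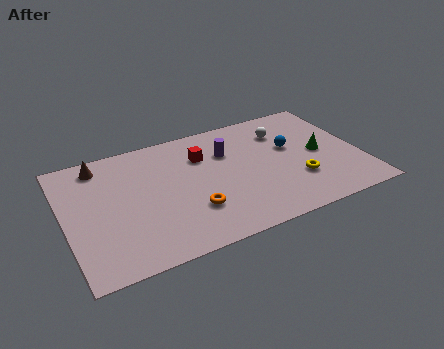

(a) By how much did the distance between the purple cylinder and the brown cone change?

-2.5

They were about 8.7 units apart before and 6.2 after — 2.5 units closer together.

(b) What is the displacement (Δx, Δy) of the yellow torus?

(-1.8, 1.0)

From the two frames, the yellow torus sits at roughly (12.7, 1.6) before and (10.9, 2.6) after.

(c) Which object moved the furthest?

the red cube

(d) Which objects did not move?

the orange torus and the blue sphere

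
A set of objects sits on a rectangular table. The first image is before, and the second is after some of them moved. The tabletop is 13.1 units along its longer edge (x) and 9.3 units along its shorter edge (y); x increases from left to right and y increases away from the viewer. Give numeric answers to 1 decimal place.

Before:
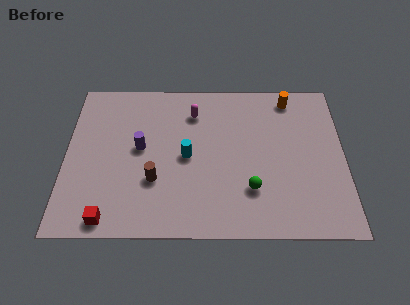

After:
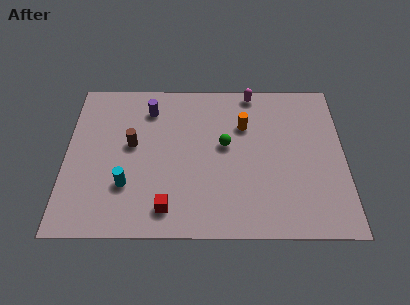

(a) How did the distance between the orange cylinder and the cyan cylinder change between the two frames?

+0.5

Before: roughly 6.1 units apart; after: 6.6. That's 0.5 units further apart.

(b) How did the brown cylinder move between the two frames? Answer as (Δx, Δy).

(-1.1, 2.1)

From the two frames, the brown cylinder sits at roughly (4.2, 3.1) before and (3.1, 5.2) after.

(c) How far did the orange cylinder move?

2.8

The orange cylinder was near (10.6, 8.1) before and (8.4, 6.4) after, so it travelled √(2.2² + 1.7²) ≈ 2.8 units.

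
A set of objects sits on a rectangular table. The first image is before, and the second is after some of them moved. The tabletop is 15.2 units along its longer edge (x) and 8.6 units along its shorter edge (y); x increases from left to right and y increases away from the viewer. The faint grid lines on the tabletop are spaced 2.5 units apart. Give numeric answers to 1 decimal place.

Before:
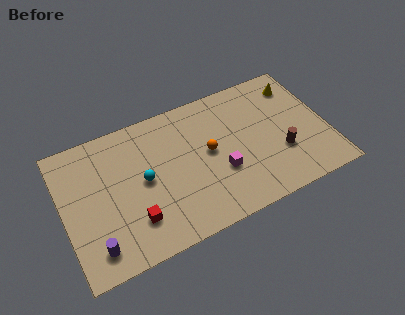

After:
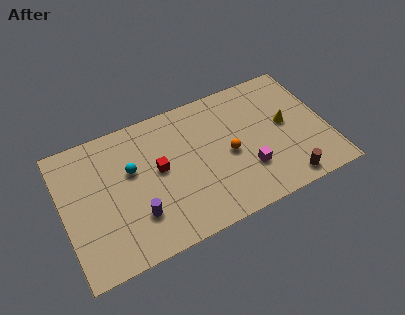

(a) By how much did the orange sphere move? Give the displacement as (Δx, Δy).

(1.1, -0.6)

From the two frames, the orange sphere sits at roughly (8.4, 4.6) before and (9.5, 4.0) after.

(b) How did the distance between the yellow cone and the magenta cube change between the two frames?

-3.1

They were about 6.3 units apart before and 3.2 after — 3.1 units closer together.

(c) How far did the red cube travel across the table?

3.0

The red cube was near (3.8, 2.2) before and (5.5, 4.7) after, so it travelled √(1.7² + 2.5²) ≈ 3.0 units.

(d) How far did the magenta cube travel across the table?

1.6

The magenta cube moved from about (8.9, 3.1) to (10.4, 2.6), a distance of √(1.5² + 0.5²) ≈ 1.6.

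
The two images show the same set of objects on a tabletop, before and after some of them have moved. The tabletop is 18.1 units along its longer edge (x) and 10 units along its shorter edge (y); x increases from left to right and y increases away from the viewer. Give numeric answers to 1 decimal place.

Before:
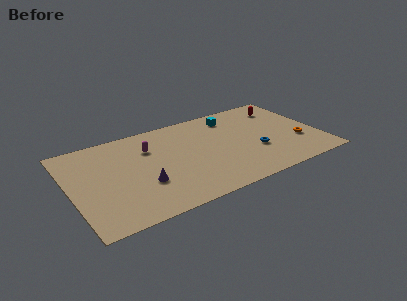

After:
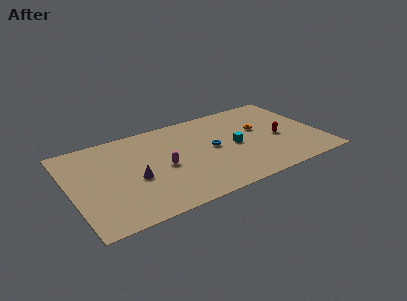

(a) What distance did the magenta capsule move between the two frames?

2.6

From (5.9, 7.1) to (6.6, 4.6), the magenta capsule covered √(0.7² + 2.5²) ≈ 2.6 units.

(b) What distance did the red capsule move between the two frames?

3.6

The red capsule was near (16.0, 7.9) before and (15.1, 4.4) after, so it travelled √(0.9² + 3.5²) ≈ 3.6 units.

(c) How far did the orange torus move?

3.7

The orange torus was near (16.5, 3.4) before and (13.9, 6.0) after, so it travelled √(2.6² + 2.6²) ≈ 3.7 units.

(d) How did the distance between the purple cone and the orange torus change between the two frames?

-1.9

They were about 11.5 units apart before and 9.6 after — 1.9 units closer together.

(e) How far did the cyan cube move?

3.4

The cyan cube was near (12.2, 8.2) before and (11.9, 4.8) after, so it travelled √(0.3² + 3.4²) ≈ 3.4 units.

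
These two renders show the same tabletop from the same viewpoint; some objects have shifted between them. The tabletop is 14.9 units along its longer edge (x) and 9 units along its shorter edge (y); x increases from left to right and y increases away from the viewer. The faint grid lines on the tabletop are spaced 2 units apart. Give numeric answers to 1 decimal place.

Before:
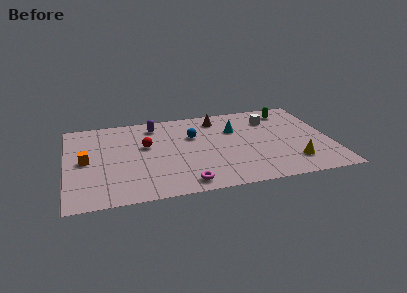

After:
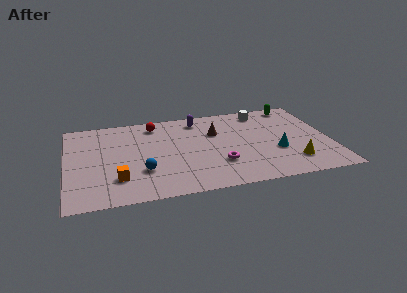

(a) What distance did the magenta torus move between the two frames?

2.6

The magenta torus was near (6.5, 1.1) before and (8.5, 2.7) after, so it travelled √(2.0² + 1.6²) ≈ 2.6 units.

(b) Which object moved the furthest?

the blue sphere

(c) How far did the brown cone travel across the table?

1.5

The brown cone moved from about (8.7, 7.5) to (8.5, 6.0), a distance of √(0.2² + 1.5²) ≈ 1.5.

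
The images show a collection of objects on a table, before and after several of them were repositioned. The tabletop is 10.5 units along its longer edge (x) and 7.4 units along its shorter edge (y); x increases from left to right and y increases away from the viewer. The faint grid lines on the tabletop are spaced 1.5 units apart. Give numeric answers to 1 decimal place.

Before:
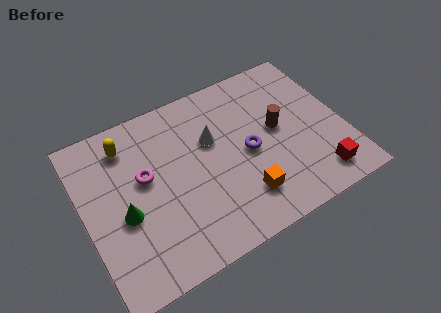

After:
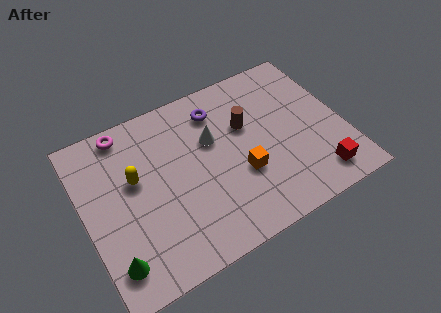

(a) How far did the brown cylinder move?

1.4

From (7.9, 4.0) to (6.7, 4.7), the brown cylinder covered √(1.2² + 0.7²) ≈ 1.4 units.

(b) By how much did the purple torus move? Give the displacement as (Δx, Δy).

(-0.9, 2.4)

From the two frames, the purple torus sits at roughly (6.6, 3.5) before and (5.7, 5.9) after.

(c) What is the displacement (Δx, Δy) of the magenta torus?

(-0.5, 2.3)

From the two frames, the magenta torus sits at roughly (2.5, 4.3) before and (2.0, 6.6) after.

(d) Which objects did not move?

the white cone and the red cube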